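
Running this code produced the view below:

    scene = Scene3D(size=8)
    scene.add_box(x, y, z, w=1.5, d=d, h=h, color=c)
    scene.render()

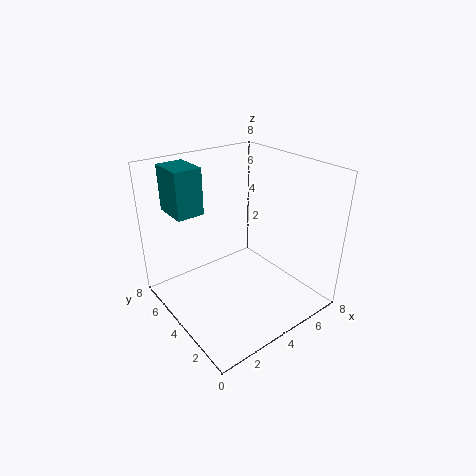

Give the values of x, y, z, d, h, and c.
x = 1; y = 5; z = 5.5; d = 2; h = 2.5; c = 'teal'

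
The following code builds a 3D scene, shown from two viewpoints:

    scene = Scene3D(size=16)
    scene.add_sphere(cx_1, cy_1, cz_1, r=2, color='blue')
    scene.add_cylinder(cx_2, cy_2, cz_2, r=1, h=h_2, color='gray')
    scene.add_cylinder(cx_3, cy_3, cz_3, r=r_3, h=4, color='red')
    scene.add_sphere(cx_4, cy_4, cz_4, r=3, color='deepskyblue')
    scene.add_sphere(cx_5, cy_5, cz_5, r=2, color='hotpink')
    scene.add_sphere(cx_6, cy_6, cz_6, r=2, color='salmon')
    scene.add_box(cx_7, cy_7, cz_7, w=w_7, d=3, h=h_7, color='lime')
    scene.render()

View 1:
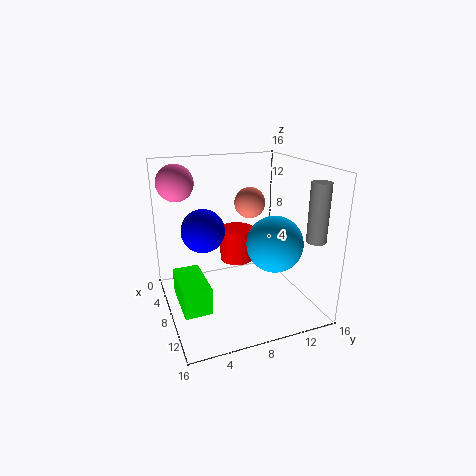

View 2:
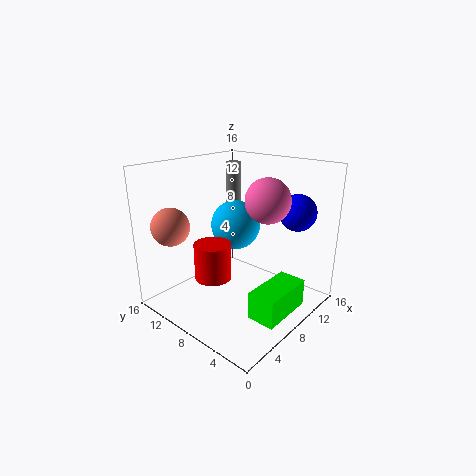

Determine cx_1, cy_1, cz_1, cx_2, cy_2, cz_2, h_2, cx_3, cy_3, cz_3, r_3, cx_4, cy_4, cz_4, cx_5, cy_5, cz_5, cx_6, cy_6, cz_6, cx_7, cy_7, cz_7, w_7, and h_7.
cx_1 = 12; cy_1 = 3; cz_1 = 11; cx_2 = 14; cy_2 = 14; cz_2 = 9; h_2 = 6; cx_3 = 5; cy_3 = 9; cz_3 = 4; r_3 = 2; cx_4 = 11; cy_4 = 11; cz_4 = 8; cx_5 = 5; cy_5 = 2; cz_5 = 14; cx_6 = 2; cy_6 = 12; cz_6 = 10; cx_7 = 5; cy_7 = 1; cz_7 = 1; w_7 = 6; h_7 = 3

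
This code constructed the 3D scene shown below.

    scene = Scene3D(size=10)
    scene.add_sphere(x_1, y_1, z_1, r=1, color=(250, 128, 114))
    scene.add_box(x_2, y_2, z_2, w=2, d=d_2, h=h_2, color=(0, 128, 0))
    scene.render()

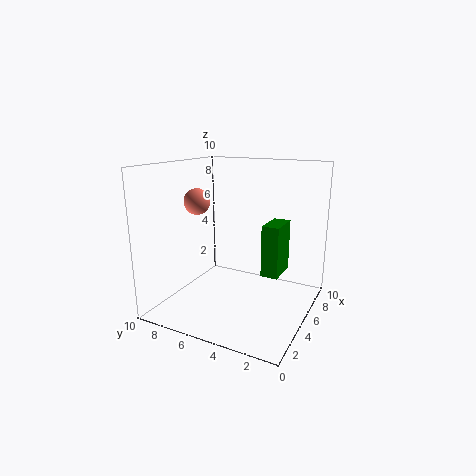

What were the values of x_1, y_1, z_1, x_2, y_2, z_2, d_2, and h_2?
x_1 = 6; y_1 = 9; z_1 = 7; x_2 = 2; y_2 = 1; z_2 = 4; d_2 = 1; h_2 = 3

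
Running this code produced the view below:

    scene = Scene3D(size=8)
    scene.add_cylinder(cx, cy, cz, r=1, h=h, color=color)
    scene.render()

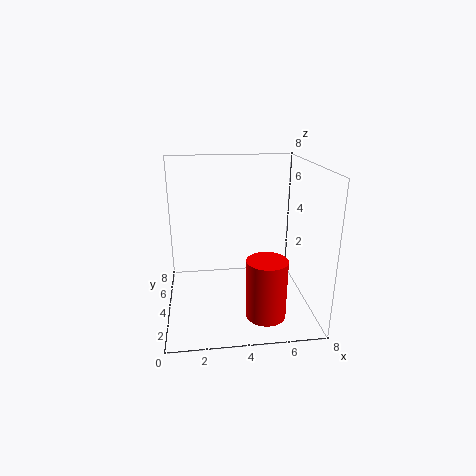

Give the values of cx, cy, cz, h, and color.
cx = 5, cy = 1, cz = 1, h = 3, color = 'red'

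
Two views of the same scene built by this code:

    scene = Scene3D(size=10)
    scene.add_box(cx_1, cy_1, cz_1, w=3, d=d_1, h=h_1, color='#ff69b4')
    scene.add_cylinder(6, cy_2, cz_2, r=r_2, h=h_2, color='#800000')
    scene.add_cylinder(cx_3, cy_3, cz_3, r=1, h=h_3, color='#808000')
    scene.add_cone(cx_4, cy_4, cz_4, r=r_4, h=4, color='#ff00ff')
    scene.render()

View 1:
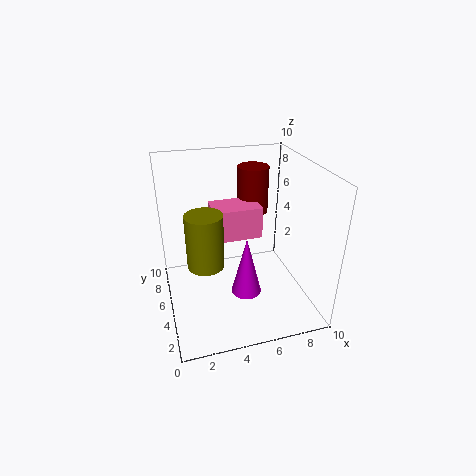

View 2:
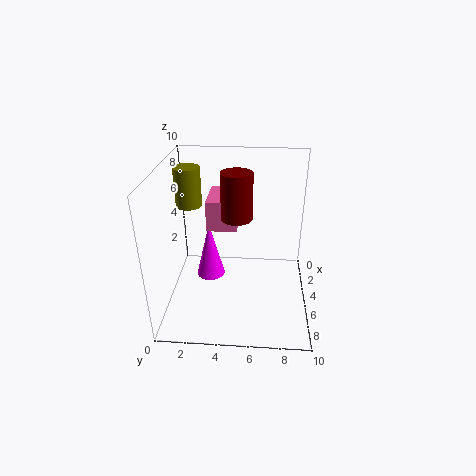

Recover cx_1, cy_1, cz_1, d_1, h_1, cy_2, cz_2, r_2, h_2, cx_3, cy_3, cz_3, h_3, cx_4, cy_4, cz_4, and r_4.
cx_1 = 3, cy_1 = 3, cz_1 = 6, d_1 = 2, h_1 = 2, cy_2 = 5, cz_2 = 7, r_2 = 1, h_2 = 3, cx_3 = 2, cy_3 = 1, cz_3 = 6, h_3 = 3, cx_4 = 5, cy_4 = 3, cz_4 = 2, r_4 = 1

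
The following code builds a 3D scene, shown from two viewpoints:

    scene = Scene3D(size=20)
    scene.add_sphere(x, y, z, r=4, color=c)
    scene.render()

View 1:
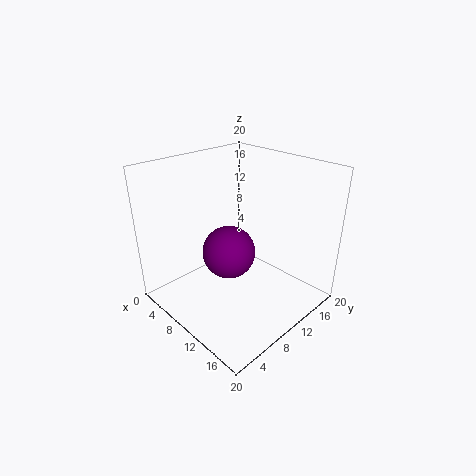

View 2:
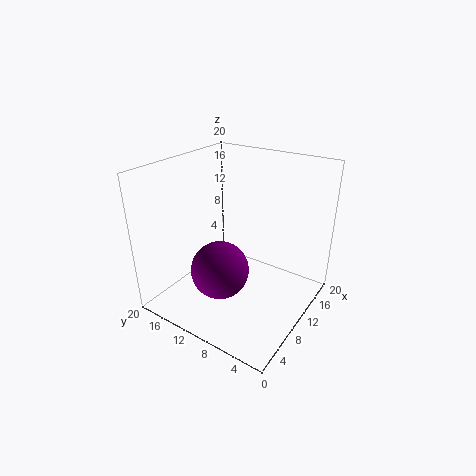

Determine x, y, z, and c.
x = 7, y = 11, z = 6, c = 'purple'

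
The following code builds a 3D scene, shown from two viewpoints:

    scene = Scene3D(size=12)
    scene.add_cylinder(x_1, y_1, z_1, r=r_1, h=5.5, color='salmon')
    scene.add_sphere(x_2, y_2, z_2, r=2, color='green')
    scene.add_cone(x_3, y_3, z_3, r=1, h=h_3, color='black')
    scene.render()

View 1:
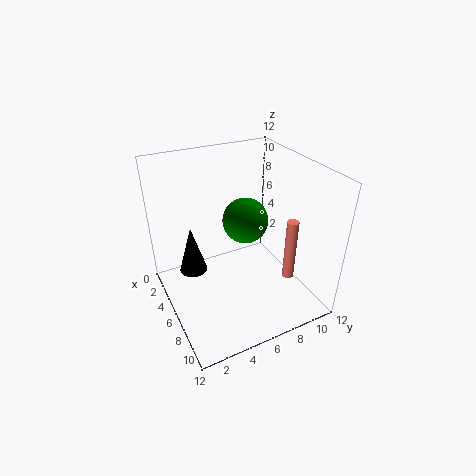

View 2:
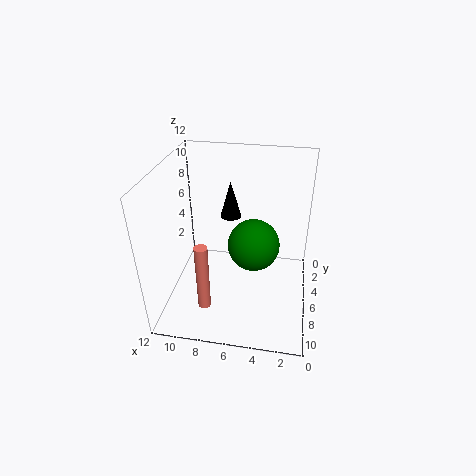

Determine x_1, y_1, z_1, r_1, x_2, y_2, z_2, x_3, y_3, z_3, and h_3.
x_1 = 8; y_1 = 10; z_1 = 2; r_1 = 0.5; x_2 = 4.5; y_2 = 7.5; z_2 = 6.5; x_3 = 7.5; y_3 = 1.5; z_3 = 5.5; h_3 = 3.5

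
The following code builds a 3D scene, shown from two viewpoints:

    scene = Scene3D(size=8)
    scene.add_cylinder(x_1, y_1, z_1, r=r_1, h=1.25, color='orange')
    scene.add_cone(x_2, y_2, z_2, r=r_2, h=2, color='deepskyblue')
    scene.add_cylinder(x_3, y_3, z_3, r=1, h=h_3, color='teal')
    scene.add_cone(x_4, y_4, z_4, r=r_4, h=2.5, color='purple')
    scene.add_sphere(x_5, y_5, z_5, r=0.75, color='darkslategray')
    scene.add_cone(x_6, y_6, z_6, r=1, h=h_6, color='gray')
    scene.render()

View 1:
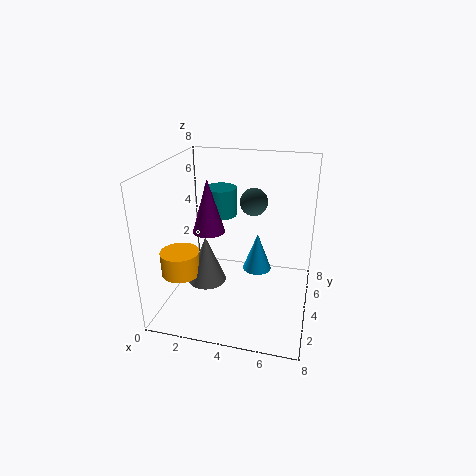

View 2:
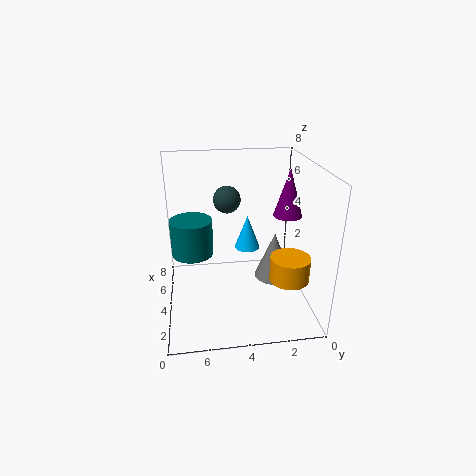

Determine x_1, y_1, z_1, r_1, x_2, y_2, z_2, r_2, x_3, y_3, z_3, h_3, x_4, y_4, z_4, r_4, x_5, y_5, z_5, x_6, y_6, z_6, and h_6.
x_1 = 1.5
y_1 = 1.75
z_1 = 2.75
r_1 = 1
x_2 = 5.25
y_2 = 3.25
z_2 = 2.75
r_2 = 0.75
x_3 = 2.25
y_3 = 6.5
z_3 = 4.25
h_3 = 1.75
x_4 = 3.25
y_4 = 1.5
z_4 = 5.5
r_4 = 0.75
x_5 = 4.75
y_5 = 4.5
z_5 = 6
x_6 = 2.75
y_6 = 2.25
z_6 = 2.25
h_6 = 2.5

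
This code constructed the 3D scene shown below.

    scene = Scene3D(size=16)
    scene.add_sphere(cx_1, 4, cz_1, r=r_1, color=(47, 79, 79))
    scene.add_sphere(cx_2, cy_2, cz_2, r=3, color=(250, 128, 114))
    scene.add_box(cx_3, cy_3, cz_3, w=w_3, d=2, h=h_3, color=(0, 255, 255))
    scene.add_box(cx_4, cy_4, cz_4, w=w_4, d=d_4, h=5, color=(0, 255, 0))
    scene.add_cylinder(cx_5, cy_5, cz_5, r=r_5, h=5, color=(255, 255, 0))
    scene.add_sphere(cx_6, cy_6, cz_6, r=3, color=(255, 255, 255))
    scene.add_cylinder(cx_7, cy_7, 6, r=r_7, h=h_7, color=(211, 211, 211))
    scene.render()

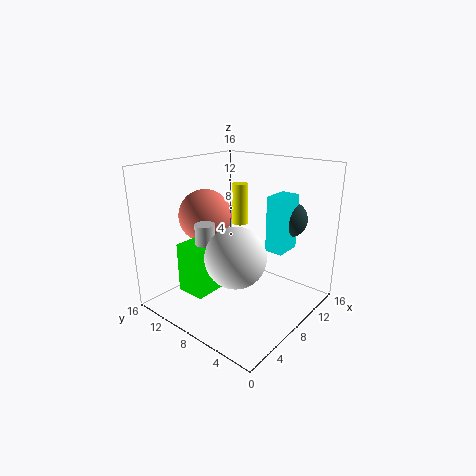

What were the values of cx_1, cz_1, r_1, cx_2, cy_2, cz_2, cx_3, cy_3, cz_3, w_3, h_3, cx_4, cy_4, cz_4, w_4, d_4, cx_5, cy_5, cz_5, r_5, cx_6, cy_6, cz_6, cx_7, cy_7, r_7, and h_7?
cx_1 = 12
cz_1 = 10
r_1 = 2
cx_2 = 7
cy_2 = 12
cz_2 = 10
cx_3 = 9
cy_3 = 3
cz_3 = 7
w_3 = 3
h_3 = 6
cx_4 = 1
cy_4 = 7
cz_4 = 4
w_4 = 4
d_4 = 3
cx_5 = 12
cy_5 = 11
cz_5 = 8
r_5 = 1
cx_6 = 4
cy_6 = 5
cz_6 = 8
cx_7 = 3
cy_7 = 8
r_7 = 1
h_7 = 5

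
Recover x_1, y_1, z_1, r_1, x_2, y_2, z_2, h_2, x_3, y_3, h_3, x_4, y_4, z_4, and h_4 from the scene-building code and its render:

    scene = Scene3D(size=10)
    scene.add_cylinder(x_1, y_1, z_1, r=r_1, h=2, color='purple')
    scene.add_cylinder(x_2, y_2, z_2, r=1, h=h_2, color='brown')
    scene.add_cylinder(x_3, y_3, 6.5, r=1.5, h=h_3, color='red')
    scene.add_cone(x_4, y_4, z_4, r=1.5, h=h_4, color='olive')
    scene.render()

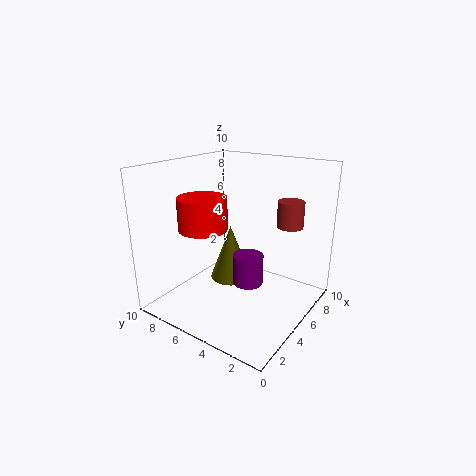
x_1 = 4; y_1 = 3.5; z_1 = 2.5; r_1 = 1; x_2 = 9; y_2 = 3; z_2 = 5; h_2 = 2; x_3 = 2; y_3 = 5.5; h_3 = 2; x_4 = 5.5; y_4 = 6; z_4 = 1.5; h_4 = 4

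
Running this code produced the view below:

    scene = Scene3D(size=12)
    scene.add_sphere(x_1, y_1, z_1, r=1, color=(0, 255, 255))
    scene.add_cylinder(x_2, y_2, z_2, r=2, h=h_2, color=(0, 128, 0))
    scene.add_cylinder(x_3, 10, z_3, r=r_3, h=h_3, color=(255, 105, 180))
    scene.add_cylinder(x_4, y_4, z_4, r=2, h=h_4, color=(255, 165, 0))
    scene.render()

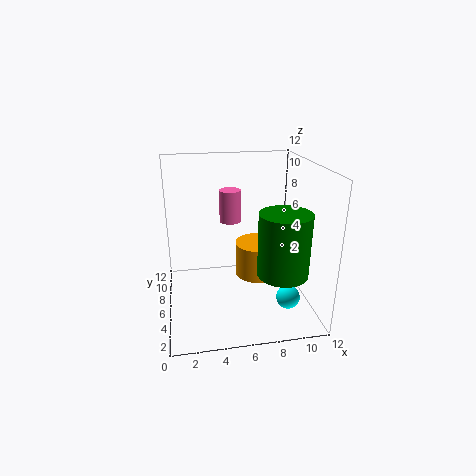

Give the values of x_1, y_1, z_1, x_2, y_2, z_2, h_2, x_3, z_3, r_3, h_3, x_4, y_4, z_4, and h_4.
x_1 = 10; y_1 = 4; z_1 = 1; x_2 = 9; y_2 = 3; z_2 = 4; h_2 = 5; x_3 = 6; z_3 = 6; r_3 = 1; h_3 = 3; x_4 = 8; y_4 = 7; z_4 = 2; h_4 = 3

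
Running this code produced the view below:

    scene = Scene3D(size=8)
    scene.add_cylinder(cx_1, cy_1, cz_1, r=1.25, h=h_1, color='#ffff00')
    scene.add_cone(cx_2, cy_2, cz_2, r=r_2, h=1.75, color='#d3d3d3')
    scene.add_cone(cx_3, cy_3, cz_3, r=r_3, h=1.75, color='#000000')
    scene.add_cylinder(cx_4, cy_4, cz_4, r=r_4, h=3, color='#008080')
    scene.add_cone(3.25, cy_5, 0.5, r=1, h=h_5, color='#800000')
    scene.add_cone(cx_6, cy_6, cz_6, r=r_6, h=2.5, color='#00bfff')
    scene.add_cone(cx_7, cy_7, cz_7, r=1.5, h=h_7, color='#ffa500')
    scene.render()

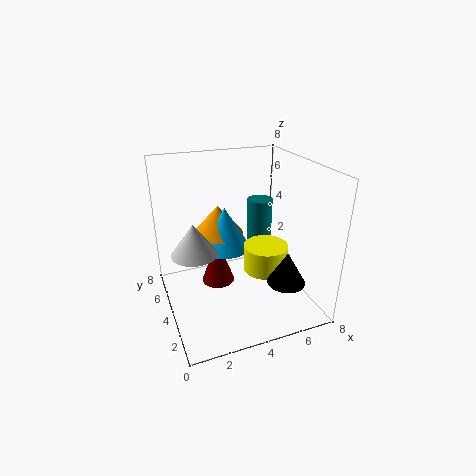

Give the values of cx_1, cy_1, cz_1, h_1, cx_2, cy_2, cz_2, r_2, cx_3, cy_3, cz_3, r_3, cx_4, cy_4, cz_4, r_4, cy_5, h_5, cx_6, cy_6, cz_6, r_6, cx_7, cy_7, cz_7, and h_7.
cx_1 = 5.5, cy_1 = 3.5, cz_1 = 2, h_1 = 1.5, cx_2 = 1.5, cy_2 = 4, cz_2 = 3.5, r_2 = 1.25, cx_3 = 5.75, cy_3 = 1.5, cz_3 = 2.25, r_3 = 1, cx_4 = 6, cy_4 = 5.5, cz_4 = 2.5, r_4 = 0.75, cy_5 = 5.5, h_5 = 2.75, cx_6 = 3.75, cy_6 = 5.5, cz_6 = 2.75, r_6 = 1.5, cx_7 = 3.5, cy_7 = 6, cz_7 = 3.5, h_7 = 1.75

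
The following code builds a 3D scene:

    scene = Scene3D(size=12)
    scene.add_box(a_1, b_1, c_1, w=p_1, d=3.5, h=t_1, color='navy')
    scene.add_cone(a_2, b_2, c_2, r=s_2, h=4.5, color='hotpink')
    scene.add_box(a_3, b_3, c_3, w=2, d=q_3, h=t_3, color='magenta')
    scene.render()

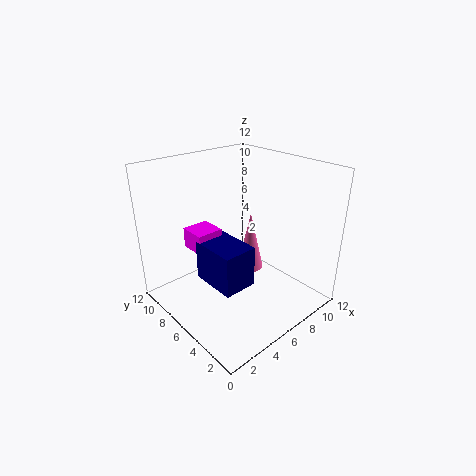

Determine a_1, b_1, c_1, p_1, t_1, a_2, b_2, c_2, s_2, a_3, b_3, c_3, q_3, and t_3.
a_1 = 1.5
b_1 = 2
c_1 = 4.5
p_1 = 2.5
t_1 = 3
a_2 = 5.5
b_2 = 4
c_2 = 4.5
s_2 = 1
a_3 = 1.5
b_3 = 5
c_3 = 6.5
q_3 = 2
t_3 = 1.5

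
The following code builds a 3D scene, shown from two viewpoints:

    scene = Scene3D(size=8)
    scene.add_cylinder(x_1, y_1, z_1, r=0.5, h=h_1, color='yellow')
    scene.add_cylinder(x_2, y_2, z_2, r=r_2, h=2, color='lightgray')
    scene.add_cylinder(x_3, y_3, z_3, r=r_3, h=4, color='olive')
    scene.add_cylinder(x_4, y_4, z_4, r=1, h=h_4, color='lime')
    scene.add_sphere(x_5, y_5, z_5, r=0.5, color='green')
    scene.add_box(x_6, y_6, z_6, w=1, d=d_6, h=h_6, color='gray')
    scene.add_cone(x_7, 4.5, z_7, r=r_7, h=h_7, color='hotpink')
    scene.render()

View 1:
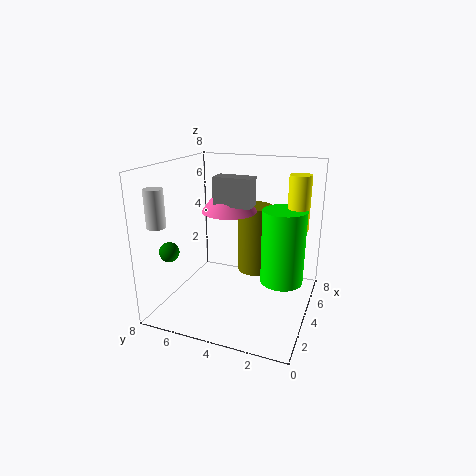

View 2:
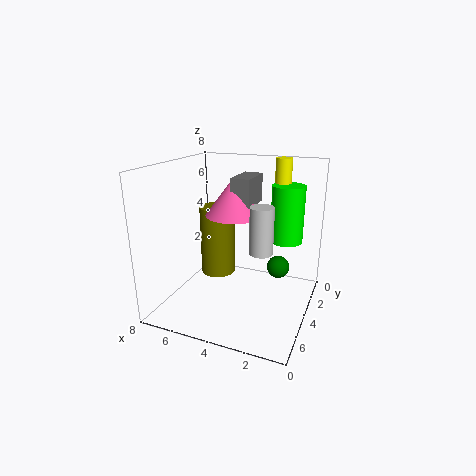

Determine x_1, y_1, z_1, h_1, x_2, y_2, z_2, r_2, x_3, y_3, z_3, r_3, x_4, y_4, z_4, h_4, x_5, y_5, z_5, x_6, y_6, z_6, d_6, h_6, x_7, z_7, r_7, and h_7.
x_1 = 2.5, y_1 = 0.5, z_1 = 5.5, h_1 = 2.5, x_2 = 1.5, y_2 = 7.5, z_2 = 5, r_2 = 0.5, x_3 = 5.5, y_3 = 3.5, z_3 = 1.5, r_3 = 1, x_4 = 2, y_4 = 1, z_4 = 3, h_4 = 3.5, x_5 = 1, y_5 = 6.5, z_5 = 4, x_6 = 3, y_6 = 3, z_6 = 6, d_6 = 2, h_6 = 1.5, x_7 = 4, z_7 = 5.5, r_7 = 1.5, h_7 = 2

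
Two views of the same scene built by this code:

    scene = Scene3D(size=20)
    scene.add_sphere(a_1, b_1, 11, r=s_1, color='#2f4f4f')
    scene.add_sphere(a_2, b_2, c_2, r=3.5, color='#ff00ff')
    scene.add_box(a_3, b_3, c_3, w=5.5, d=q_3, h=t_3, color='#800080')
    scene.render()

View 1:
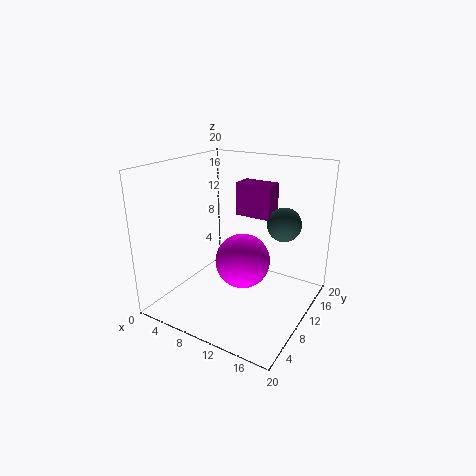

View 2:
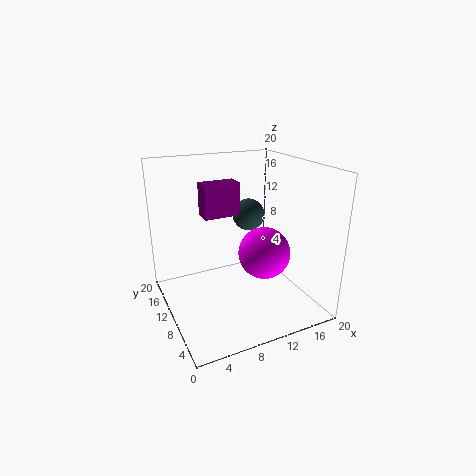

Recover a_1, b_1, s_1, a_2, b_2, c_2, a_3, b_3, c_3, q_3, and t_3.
a_1 = 14.5, b_1 = 15.5, s_1 = 2.5, a_2 = 12.5, b_2 = 7, c_2 = 8.5, a_3 = 7, b_3 = 14.5, c_3 = 11.5, q_3 = 3, t_3 = 5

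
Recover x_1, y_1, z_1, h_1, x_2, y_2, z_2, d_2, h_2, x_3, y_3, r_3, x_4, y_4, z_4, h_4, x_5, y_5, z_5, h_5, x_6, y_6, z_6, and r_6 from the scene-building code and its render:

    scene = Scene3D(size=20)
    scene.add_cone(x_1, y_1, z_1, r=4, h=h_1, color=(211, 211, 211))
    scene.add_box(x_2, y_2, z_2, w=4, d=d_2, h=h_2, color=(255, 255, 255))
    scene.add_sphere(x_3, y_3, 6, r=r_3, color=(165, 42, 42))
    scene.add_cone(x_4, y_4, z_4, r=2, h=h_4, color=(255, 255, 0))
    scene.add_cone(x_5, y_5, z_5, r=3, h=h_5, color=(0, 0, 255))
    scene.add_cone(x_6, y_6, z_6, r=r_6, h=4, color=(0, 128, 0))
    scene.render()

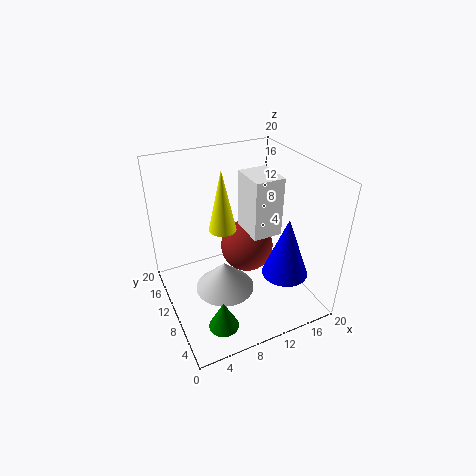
x_1 = 7; y_1 = 8; z_1 = 4; h_1 = 4; x_2 = 11; y_2 = 7; z_2 = 11; d_2 = 5; h_2 = 8; x_3 = 13; y_3 = 13; r_3 = 4; x_4 = 9; y_4 = 13; z_4 = 10; h_4 = 9; x_5 = 14; y_5 = 4; z_5 = 7; h_5 = 8; x_6 = 5; y_6 = 4; z_6 = 1; r_6 = 2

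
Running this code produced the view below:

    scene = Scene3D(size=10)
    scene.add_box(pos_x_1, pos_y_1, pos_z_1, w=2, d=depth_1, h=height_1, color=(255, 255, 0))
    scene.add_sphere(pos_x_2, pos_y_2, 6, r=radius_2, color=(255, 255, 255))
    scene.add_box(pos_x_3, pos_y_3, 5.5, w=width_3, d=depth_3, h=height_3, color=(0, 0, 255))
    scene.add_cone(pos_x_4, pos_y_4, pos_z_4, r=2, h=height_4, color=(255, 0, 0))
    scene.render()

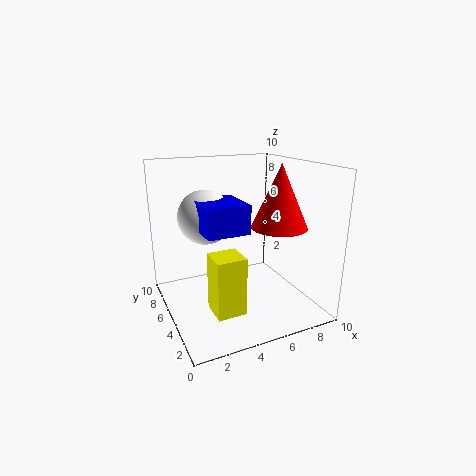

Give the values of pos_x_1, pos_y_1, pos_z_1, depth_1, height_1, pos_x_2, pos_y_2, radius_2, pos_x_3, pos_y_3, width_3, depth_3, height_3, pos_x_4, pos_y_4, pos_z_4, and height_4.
pos_x_1 = 2.5, pos_y_1 = 2.5, pos_z_1 = 0.5, depth_1 = 2, height_1 = 4, pos_x_2 = 3.5, pos_y_2 = 7.5, radius_2 = 2, pos_x_3 = 2.5, pos_y_3 = 4, width_3 = 3, depth_3 = 3.5, height_3 = 2, pos_x_4 = 8, pos_y_4 = 4.5, pos_z_4 = 5.5, height_4 = 4.5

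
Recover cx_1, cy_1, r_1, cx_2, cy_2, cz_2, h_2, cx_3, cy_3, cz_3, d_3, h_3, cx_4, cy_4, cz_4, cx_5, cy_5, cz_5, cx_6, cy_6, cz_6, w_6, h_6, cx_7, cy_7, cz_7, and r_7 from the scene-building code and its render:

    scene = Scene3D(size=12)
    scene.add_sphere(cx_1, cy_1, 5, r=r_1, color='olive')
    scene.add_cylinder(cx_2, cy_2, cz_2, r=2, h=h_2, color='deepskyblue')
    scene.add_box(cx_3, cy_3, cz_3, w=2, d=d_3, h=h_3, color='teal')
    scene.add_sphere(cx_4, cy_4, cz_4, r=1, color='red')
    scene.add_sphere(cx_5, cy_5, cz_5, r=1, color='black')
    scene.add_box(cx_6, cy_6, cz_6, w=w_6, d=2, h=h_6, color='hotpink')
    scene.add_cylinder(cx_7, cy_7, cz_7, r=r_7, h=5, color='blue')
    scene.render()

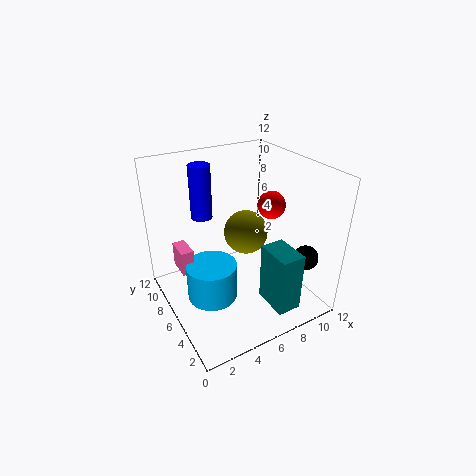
cx_1 = 8, cy_1 = 8, r_1 = 2, cx_2 = 3, cy_2 = 5, cz_2 = 2, h_2 = 3, cx_3 = 7, cy_3 = 1, cz_3 = 1, d_3 = 3, h_3 = 5, cx_4 = 7, cy_4 = 3, cz_4 = 10, cx_5 = 10, cy_5 = 2, cz_5 = 5, cx_6 = 1, cy_6 = 6, cz_6 = 4, w_6 = 1, h_6 = 2, cx_7 = 5, cy_7 = 11, cz_7 = 6, r_7 = 1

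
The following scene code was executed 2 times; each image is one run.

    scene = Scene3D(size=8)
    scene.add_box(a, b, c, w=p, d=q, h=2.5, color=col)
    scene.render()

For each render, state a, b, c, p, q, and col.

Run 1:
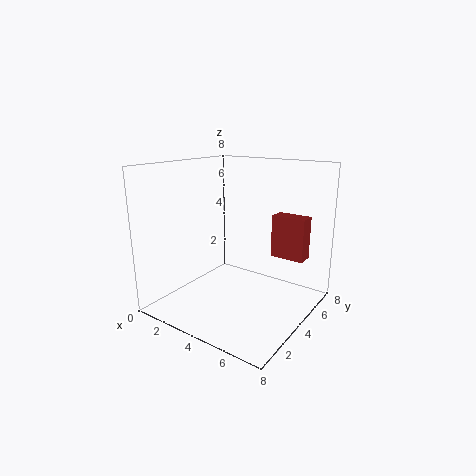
a = 5; b = 6; c = 2.5; p = 2; q = 1; col = 'brown'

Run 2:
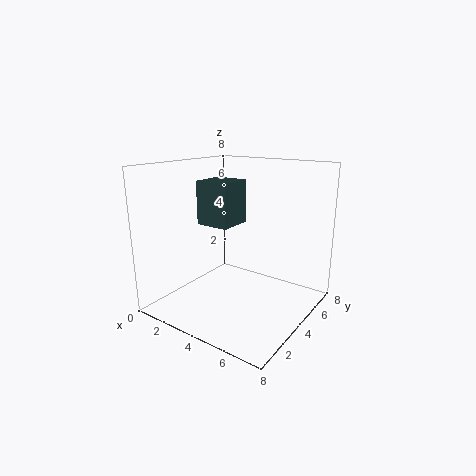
a = 1.5; b = 3.5; c = 4.5; p = 2; q = 2; col = 'darkslategray'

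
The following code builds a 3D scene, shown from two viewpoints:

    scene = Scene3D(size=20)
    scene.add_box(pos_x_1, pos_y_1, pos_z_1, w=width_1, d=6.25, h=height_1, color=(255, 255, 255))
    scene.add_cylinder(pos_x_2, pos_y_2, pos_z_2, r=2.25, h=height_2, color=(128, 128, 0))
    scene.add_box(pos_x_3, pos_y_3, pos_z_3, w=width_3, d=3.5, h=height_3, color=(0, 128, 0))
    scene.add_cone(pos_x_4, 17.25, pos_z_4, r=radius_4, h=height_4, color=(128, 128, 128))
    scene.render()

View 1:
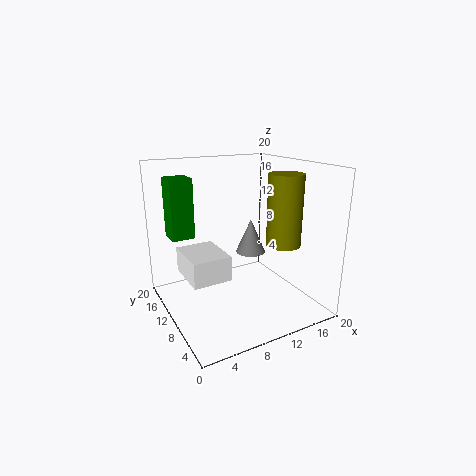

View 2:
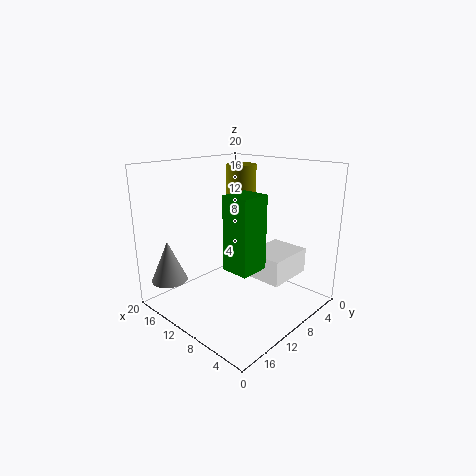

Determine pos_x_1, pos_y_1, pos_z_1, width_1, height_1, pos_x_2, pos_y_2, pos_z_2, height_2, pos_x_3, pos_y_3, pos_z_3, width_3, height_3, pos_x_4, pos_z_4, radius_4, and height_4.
pos_x_1 = 1.75, pos_y_1 = 5.75, pos_z_1 = 6.25, width_1 = 5, height_1 = 3.25, pos_x_2 = 14, pos_y_2 = 5, pos_z_2 = 10, height_2 = 9.25, pos_x_3 = 2, pos_y_3 = 14, pos_z_3 = 9.5, width_3 = 3.25, height_3 = 8.5, pos_x_4 = 16.5, pos_z_4 = 4, radius_4 = 2.5, height_4 = 5.75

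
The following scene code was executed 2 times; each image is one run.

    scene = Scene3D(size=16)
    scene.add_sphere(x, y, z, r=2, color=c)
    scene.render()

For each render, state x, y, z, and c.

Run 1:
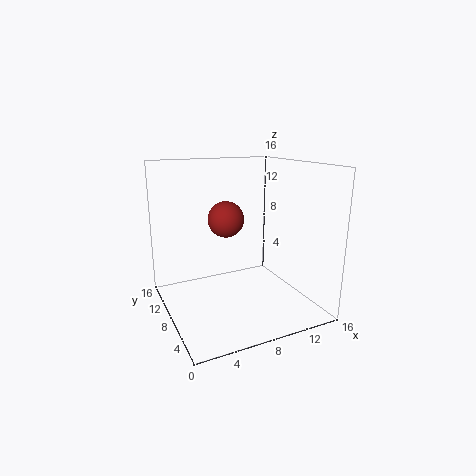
x = 7, y = 9, z = 10, c = 'brown'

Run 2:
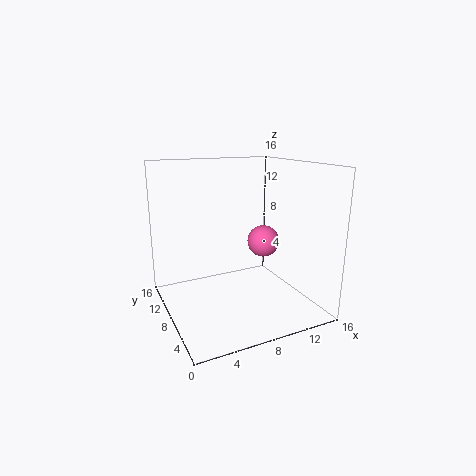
x = 13, y = 11, z = 6, c = 'hotpink'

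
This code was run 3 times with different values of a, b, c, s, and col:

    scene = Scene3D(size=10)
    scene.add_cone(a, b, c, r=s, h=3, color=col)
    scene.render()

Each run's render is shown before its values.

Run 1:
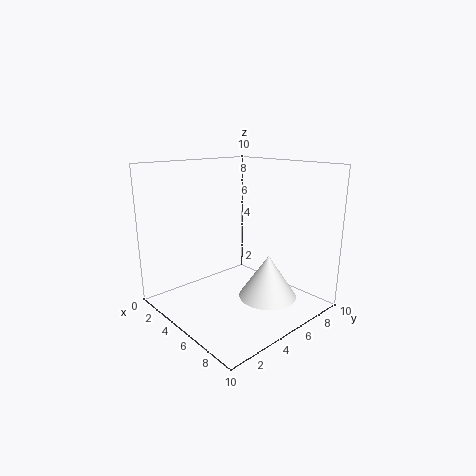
a = 7; b = 6; c = 1; s = 2; col = 'white'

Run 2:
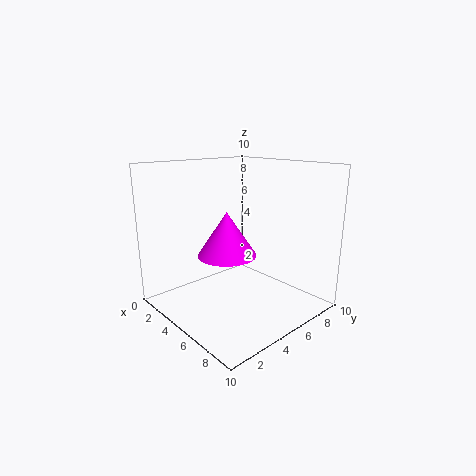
a = 5; b = 4; c = 4; s = 2; col = 'magenta'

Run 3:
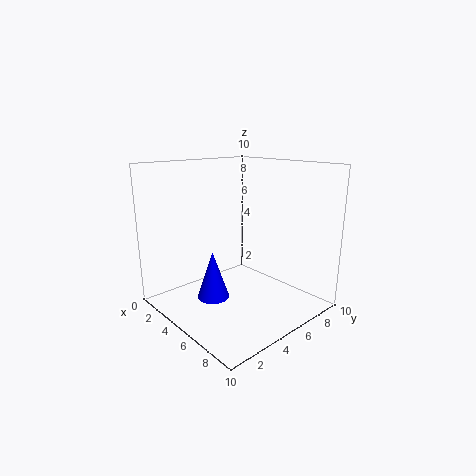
a = 6; b = 2; c = 2; s = 1; col = 'blue'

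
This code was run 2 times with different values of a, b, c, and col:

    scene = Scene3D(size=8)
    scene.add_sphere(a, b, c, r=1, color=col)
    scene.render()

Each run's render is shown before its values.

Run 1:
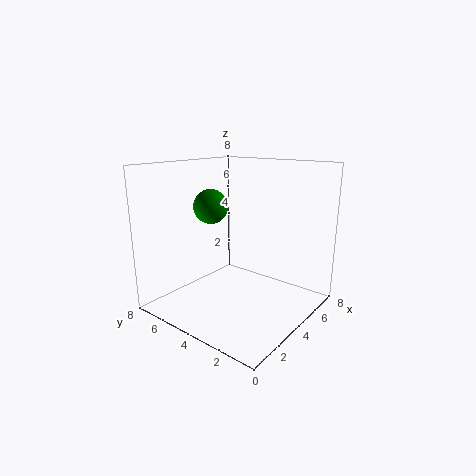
a = 4; b = 6; c = 5.5; col = 'green'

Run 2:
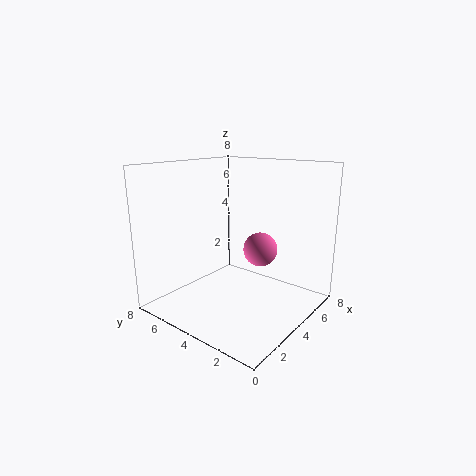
a = 5.5; b = 3.5; c = 3; col = 'hotpink'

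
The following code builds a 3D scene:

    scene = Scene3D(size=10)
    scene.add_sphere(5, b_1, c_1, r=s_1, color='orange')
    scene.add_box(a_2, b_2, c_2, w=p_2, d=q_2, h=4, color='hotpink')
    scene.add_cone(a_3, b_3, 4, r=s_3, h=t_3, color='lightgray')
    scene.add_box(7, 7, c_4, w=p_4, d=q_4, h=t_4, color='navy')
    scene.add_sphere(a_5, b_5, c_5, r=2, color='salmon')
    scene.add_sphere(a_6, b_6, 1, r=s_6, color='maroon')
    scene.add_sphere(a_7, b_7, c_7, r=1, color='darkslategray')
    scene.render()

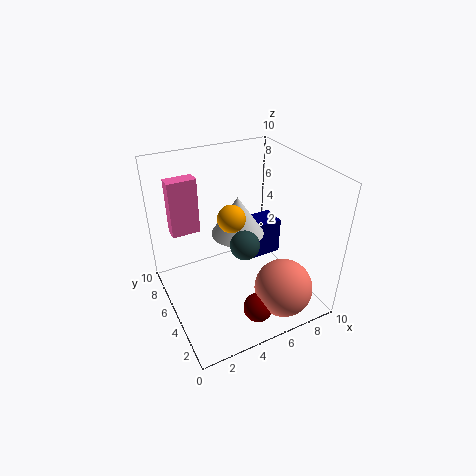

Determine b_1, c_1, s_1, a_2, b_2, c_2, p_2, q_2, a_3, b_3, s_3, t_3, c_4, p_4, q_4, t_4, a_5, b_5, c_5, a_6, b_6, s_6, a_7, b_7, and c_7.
b_1 = 6
c_1 = 6
s_1 = 1
a_2 = 1
b_2 = 7
c_2 = 5
p_2 = 2
q_2 = 1
a_3 = 6
b_3 = 7
s_3 = 2
t_3 = 3
c_4 = 1
p_4 = 3
q_4 = 2
t_4 = 3
a_5 = 7
b_5 = 2
c_5 = 2
a_6 = 5
b_6 = 2
s_6 = 1
a_7 = 5
b_7 = 4
c_7 = 5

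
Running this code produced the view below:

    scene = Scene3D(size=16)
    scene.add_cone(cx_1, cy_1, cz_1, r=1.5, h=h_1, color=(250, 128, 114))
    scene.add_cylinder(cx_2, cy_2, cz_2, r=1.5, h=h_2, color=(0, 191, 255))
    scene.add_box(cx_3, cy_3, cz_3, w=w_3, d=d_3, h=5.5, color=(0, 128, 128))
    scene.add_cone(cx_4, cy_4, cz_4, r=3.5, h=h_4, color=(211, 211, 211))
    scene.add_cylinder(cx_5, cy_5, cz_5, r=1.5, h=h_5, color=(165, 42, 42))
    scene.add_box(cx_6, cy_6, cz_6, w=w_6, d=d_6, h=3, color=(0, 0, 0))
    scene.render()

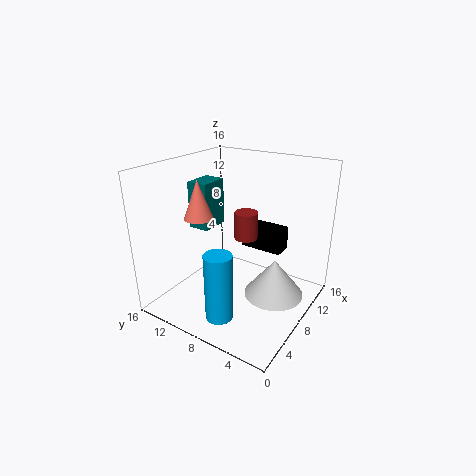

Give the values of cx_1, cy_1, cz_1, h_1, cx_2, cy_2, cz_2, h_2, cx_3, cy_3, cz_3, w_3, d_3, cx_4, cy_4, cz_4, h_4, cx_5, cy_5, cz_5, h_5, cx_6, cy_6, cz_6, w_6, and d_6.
cx_1 = 4.5
cy_1 = 10.5
cz_1 = 11
h_1 = 4
cx_2 = 3.5
cy_2 = 7.5
cz_2 = 0.5
h_2 = 7.5
cx_3 = 7.5
cy_3 = 12
cz_3 = 8
w_3 = 3.5
d_3 = 2.5
cx_4 = 10.5
cy_4 = 4.5
cz_4 = 0.5
h_4 = 4.5
cx_5 = 13
cy_5 = 10
cz_5 = 5.5
h_5 = 3.5
cx_6 = 13.5
cy_6 = 5.5
cz_6 = 4
w_6 = 2.5
d_6 = 5.5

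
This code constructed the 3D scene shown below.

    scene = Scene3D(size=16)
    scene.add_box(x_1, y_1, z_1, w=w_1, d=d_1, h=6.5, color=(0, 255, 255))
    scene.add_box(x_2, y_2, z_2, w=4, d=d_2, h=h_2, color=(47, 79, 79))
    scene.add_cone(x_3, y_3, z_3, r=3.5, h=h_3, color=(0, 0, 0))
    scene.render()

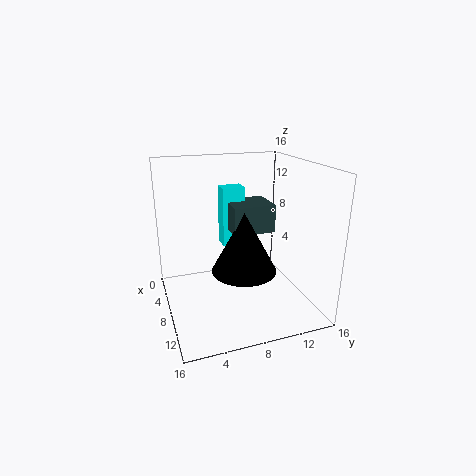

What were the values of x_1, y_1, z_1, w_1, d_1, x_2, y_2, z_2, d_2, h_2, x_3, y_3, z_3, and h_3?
x_1 = 5.5; y_1 = 6.5; z_1 = 7; w_1 = 2; d_1 = 2.5; x_2 = 6; y_2 = 7; z_2 = 9; d_2 = 4.5; h_2 = 3; x_3 = 10; y_3 = 8; z_3 = 5; h_3 = 6.5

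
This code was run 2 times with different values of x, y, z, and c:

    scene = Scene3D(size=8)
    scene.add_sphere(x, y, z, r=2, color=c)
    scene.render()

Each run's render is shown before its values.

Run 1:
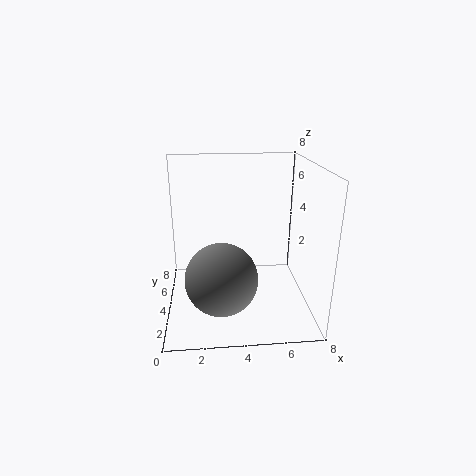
x = 3
y = 3
z = 2
c = 'gray'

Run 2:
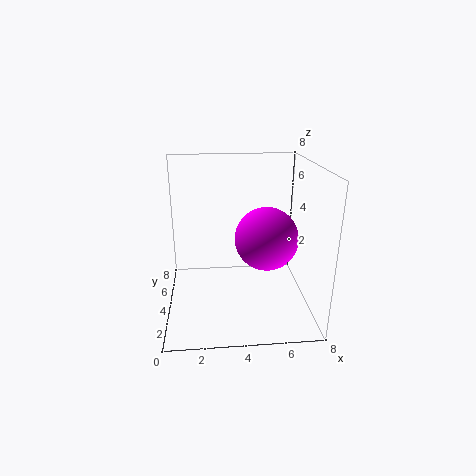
x = 6
y = 6
z = 3
c = 'magenta'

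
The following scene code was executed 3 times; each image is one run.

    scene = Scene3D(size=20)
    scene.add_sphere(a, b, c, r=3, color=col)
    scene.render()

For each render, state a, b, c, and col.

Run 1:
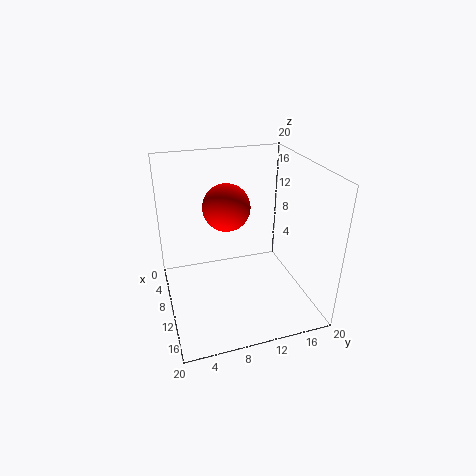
a = 11.5, b = 8, c = 15.5, col = 'red'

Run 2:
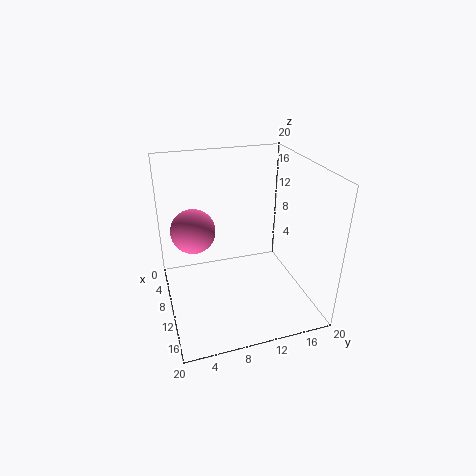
a = 9, b = 4, c = 11.5, col = 'hotpink'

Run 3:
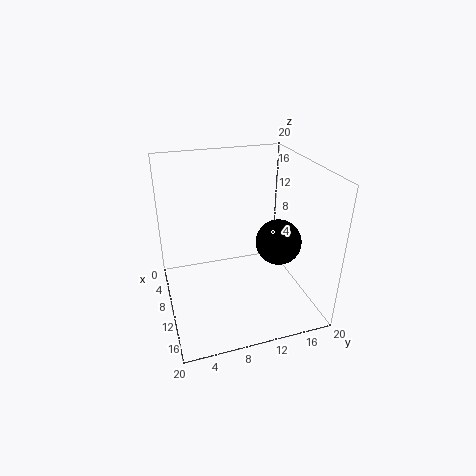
a = 13.5, b = 14.5, c = 10.5, col = 'black'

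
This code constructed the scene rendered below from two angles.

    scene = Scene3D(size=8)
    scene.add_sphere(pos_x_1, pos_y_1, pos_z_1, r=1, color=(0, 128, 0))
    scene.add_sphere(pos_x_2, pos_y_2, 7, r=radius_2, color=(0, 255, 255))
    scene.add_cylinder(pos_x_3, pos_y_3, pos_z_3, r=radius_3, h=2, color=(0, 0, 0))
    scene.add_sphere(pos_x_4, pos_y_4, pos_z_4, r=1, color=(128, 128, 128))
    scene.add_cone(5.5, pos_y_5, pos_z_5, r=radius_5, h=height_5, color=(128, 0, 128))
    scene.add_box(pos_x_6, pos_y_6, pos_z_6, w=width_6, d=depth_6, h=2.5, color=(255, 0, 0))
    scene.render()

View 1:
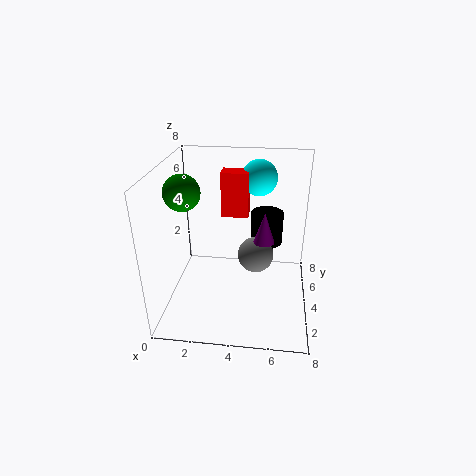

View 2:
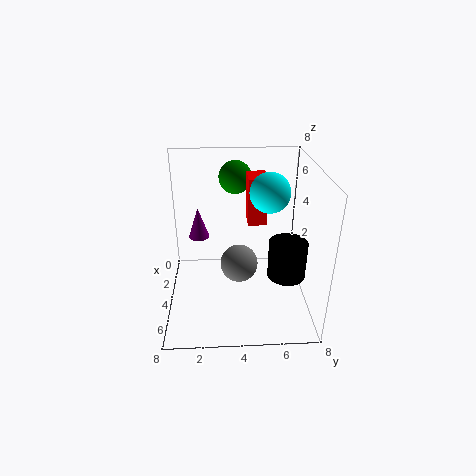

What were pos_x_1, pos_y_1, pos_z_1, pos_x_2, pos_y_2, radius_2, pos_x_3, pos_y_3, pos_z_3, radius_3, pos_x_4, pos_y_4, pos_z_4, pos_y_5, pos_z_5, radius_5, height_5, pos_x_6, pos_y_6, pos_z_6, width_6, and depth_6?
pos_x_1 = 1
pos_y_1 = 4
pos_z_1 = 6.5
pos_x_2 = 5
pos_y_2 = 5.5
radius_2 = 1
pos_x_3 = 5.5
pos_y_3 = 6.5
pos_z_3 = 2.5
radius_3 = 1
pos_x_4 = 5
pos_y_4 = 4
pos_z_4 = 3
pos_y_5 = 2
pos_z_5 = 5
radius_5 = 0.5
height_5 = 1.5
pos_x_6 = 3
pos_y_6 = 4.5
pos_z_6 = 5
width_6 = 1.5
depth_6 = 1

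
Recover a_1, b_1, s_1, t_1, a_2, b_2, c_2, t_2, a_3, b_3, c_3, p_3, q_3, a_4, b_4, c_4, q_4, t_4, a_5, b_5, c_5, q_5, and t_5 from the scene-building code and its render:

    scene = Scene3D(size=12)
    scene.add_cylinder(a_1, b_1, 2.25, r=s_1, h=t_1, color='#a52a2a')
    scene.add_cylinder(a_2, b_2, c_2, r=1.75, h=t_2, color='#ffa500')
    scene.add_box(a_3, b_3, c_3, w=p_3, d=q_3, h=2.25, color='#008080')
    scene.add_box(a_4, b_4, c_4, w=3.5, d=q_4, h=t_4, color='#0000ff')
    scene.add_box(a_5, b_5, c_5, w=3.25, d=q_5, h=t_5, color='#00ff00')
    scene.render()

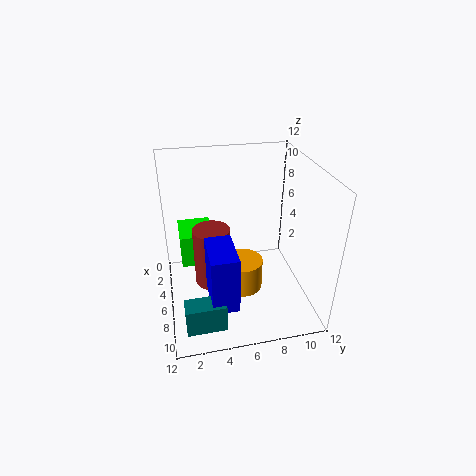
a_1 = 6.25, b_1 = 3.75, s_1 = 1.5, t_1 = 5, a_2 = 5.75, b_2 = 6.5, c_2 = 0.75, t_2 = 2.75, a_3 = 10, b_3 = 1, c_3 = 1.5, p_3 = 1.5, q_3 = 3, a_4 = 7.75, b_4 = 3, c_4 = 3, q_4 = 2, t_4 = 4.5, a_5 = 2.75, b_5 = 1.25, c_5 = 3.75, q_5 = 2.75, t_5 = 2.75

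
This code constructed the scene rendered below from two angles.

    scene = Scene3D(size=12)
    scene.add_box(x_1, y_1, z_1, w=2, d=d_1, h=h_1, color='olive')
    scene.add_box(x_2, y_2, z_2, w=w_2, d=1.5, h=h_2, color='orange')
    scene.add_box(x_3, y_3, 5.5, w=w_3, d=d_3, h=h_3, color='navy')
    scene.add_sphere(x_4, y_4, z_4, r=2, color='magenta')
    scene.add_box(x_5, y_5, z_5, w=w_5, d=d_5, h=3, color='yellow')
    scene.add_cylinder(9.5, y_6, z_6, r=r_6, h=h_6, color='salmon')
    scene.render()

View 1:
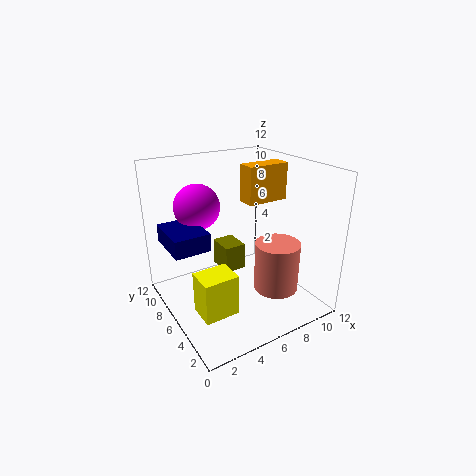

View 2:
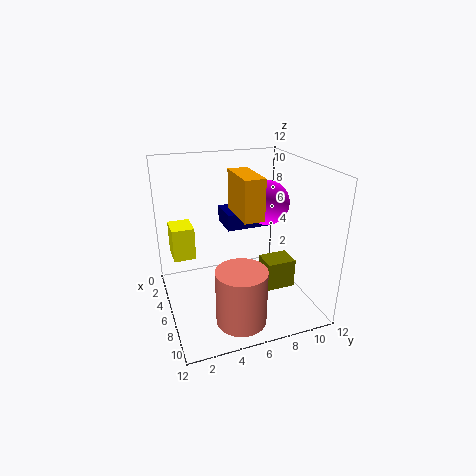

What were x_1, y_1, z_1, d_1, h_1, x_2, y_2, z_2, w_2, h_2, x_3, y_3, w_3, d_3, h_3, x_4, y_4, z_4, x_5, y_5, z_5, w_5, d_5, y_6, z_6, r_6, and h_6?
x_1 = 6; y_1 = 8; z_1 = 1.5; d_1 = 2.5; h_1 = 2.5; x_2 = 6.5; y_2 = 5; z_2 = 9; w_2 = 3.5; h_2 = 3; x_3 = 0.5; y_3 = 6; w_3 = 3; d_3 = 4; h_3 = 1.5; x_4 = 4; y_4 = 9.5; z_4 = 8; x_5 = 0.5; y_5 = 1; z_5 = 3; w_5 = 2.5; d_5 = 2; y_6 = 5; z_6 = 0.5; r_6 = 2; h_6 = 4.5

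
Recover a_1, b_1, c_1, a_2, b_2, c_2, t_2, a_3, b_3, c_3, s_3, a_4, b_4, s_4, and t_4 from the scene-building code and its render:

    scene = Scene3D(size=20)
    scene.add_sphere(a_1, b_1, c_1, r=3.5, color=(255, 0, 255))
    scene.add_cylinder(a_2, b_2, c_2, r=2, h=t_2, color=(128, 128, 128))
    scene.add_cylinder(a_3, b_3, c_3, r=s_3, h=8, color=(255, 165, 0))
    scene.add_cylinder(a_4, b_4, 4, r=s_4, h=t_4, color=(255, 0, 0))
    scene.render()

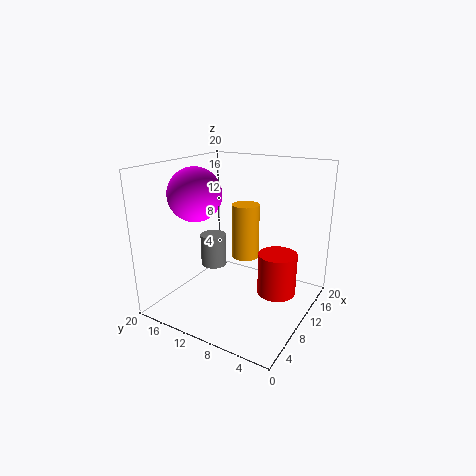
a_1 = 6; b_1 = 14; c_1 = 16.5; a_2 = 12.5; b_2 = 16; c_2 = 3.5; t_2 = 5; a_3 = 13; b_3 = 10.5; c_3 = 6; s_3 = 2; a_4 = 9; b_4 = 3.5; s_4 = 2.5; t_4 = 5.5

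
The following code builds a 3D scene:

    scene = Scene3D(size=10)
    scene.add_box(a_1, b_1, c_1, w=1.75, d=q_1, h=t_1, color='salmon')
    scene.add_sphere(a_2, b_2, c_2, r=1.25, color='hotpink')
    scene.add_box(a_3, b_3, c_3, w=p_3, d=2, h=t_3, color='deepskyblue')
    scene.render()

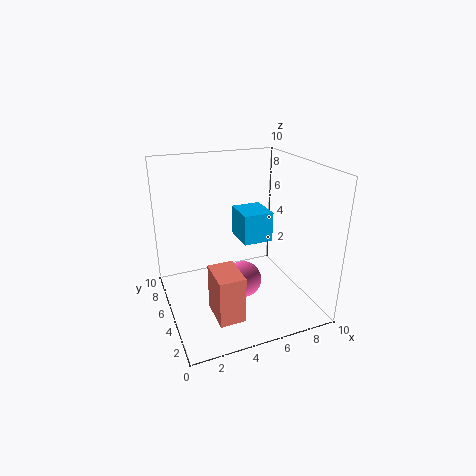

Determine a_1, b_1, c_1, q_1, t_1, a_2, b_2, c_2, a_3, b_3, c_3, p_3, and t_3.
a_1 = 2.5
b_1 = 1.75
c_1 = 0.5
q_1 = 2.5
t_1 = 3.25
a_2 = 5
b_2 = 4
c_2 = 2.25
a_3 = 4
b_3 = 1.5
c_3 = 6.25
p_3 = 1.75
t_3 = 1.75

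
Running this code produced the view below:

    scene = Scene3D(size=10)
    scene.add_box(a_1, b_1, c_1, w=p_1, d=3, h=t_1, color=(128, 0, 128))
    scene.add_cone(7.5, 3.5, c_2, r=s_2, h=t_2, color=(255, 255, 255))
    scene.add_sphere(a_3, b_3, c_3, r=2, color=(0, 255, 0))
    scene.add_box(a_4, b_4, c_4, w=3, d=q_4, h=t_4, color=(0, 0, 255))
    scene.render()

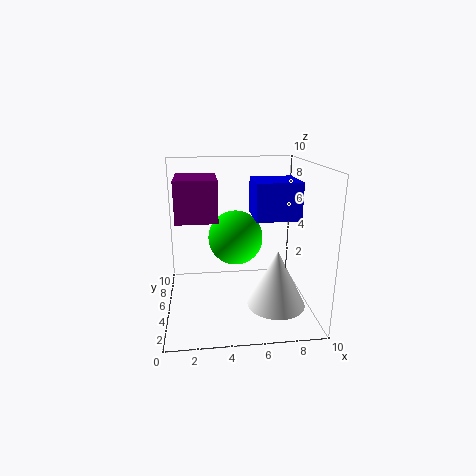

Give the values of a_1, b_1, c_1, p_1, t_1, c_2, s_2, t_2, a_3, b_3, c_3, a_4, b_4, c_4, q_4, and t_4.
a_1 = 1, b_1 = 2, c_1 = 7, p_1 = 2.5, t_1 = 2.5, c_2 = 0.5, s_2 = 2, t_2 = 4, a_3 = 5, b_3 = 6.5, c_3 = 4.5, a_4 = 6, b_4 = 3.5, c_4 = 6.5, q_4 = 3, t_4 = 2.5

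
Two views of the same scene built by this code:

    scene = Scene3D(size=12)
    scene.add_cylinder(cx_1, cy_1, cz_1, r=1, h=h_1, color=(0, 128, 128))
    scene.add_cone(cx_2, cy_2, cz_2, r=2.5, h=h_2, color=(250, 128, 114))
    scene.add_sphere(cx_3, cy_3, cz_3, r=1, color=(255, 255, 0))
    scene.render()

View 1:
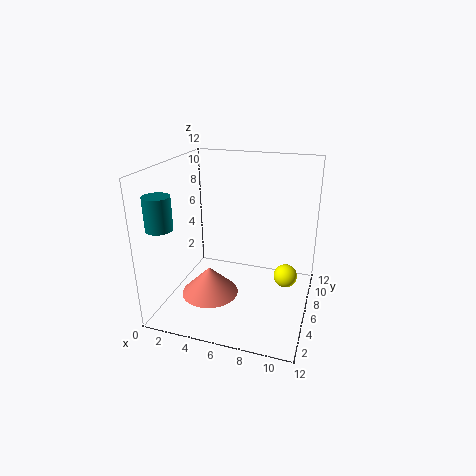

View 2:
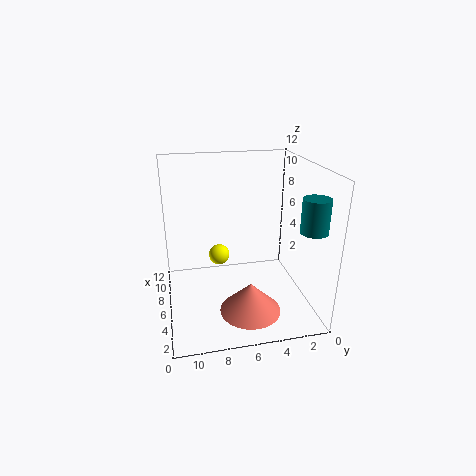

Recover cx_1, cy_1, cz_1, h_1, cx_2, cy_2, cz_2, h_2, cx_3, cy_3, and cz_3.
cx_1 = 1.5; cy_1 = 1.5; cz_1 = 8; h_1 = 2.5; cx_2 = 3.5; cy_2 = 5.5; cz_2 = 0.5; h_2 = 2.5; cx_3 = 10; cy_3 = 7; cz_3 = 2.5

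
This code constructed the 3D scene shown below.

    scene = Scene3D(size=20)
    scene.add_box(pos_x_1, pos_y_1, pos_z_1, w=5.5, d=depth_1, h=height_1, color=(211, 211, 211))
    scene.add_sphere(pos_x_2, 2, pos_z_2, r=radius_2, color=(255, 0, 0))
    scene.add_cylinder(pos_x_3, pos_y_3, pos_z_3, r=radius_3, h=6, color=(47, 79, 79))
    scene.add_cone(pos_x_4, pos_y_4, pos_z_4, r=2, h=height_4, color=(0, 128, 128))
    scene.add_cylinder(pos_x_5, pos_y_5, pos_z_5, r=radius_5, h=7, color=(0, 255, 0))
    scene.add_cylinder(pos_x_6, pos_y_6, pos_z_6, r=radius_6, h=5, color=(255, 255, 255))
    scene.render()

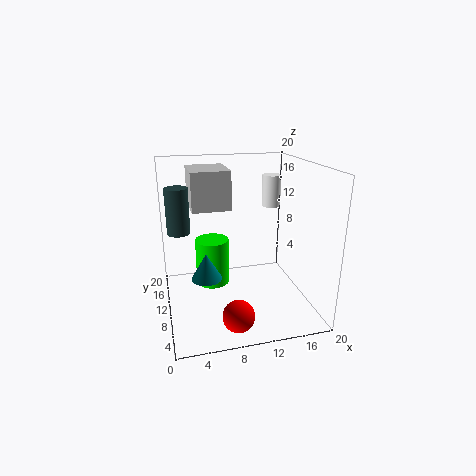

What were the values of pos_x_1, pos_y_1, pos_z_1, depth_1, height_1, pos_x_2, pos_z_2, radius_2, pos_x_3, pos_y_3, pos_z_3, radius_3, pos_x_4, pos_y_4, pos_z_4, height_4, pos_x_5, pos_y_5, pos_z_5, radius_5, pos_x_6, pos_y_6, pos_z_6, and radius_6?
pos_x_1 = 4, pos_y_1 = 11.5, pos_z_1 = 13.5, depth_1 = 6.5, height_1 = 5.5, pos_x_2 = 8, pos_z_2 = 3, radius_2 = 2, pos_x_3 = 2, pos_y_3 = 10, pos_z_3 = 11.5, radius_3 = 1.5, pos_x_4 = 5, pos_y_4 = 7, pos_z_4 = 6, height_4 = 3.5, pos_x_5 = 7, pos_y_5 = 14, pos_z_5 = 1.5, radius_5 = 2.5, pos_x_6 = 17.5, pos_y_6 = 17.5, pos_z_6 = 12, radius_6 = 1.5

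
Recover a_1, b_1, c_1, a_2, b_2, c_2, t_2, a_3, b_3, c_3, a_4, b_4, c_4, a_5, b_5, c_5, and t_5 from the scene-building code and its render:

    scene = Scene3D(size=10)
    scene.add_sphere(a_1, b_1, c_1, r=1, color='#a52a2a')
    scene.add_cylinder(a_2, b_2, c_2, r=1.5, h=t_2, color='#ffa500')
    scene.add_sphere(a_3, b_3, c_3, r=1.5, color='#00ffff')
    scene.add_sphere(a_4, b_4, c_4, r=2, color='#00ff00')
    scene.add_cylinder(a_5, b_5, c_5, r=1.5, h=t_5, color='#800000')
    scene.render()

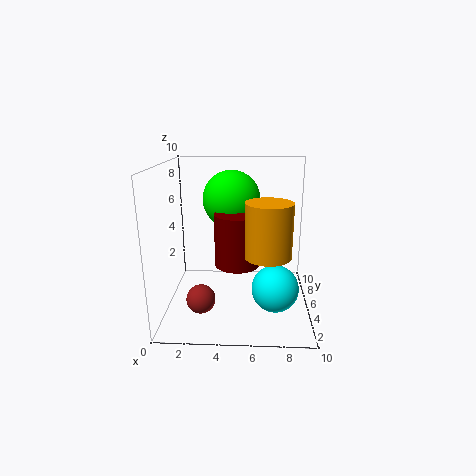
a_1 = 2.5, b_1 = 3.5, c_1 = 1, a_2 = 7, b_2 = 3, c_2 = 4.5, t_2 = 3.5, a_3 = 7.5, b_3 = 2.5, c_3 = 2.5, a_4 = 4.5, b_4 = 6, c_4 = 7.5, a_5 = 5, b_5 = 4, c_5 = 3.5, t_5 = 3.5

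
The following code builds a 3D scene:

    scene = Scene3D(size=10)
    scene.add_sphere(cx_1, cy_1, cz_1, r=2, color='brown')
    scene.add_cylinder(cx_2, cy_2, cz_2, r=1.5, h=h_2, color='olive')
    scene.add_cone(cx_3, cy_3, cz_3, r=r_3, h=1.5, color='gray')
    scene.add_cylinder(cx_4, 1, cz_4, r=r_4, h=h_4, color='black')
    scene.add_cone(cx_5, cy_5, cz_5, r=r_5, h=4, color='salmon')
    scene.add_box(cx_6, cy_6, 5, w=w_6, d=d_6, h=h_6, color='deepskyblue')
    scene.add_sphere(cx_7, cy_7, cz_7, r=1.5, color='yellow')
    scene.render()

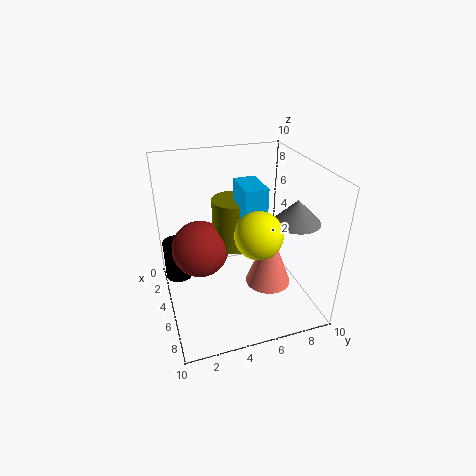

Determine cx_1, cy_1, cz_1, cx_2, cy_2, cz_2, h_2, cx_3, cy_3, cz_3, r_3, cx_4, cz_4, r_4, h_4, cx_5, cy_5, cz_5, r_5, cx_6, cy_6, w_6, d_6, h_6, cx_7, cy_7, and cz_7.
cx_1 = 4, cy_1 = 2.5, cz_1 = 4, cx_2 = 4, cy_2 = 5, cz_2 = 4, h_2 = 3.5, cx_3 = 7.5, cy_3 = 8, cz_3 = 7, r_3 = 1.5, cx_4 = 2.5, cz_4 = 1, r_4 = 1, h_4 = 3, cx_5 = 7, cy_5 = 6.5, cz_5 = 2.5, r_5 = 1.5, cx_6 = 4, cy_6 = 5, w_6 = 2.5, d_6 = 1.5, h_6 = 4, cx_7 = 7.5, cy_7 = 5.5, cz_7 = 6.5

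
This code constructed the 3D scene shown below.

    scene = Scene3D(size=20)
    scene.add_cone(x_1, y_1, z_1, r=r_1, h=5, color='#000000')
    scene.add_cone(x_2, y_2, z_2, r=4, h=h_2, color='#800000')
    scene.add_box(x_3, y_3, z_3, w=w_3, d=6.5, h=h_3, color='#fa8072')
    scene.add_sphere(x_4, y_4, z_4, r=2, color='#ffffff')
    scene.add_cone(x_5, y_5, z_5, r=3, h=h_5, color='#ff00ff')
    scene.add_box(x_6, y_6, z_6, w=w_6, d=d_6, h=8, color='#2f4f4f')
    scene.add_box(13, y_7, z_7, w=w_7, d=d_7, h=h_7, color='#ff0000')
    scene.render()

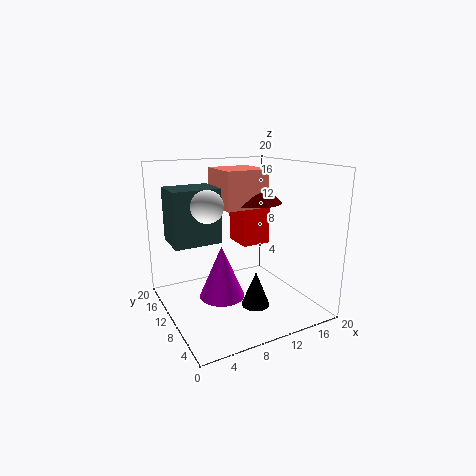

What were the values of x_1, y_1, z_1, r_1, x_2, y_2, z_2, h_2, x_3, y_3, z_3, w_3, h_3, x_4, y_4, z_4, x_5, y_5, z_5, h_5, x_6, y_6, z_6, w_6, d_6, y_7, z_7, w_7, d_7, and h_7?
x_1 = 11.5, y_1 = 7.5, z_1 = 0.5, r_1 = 2, x_2 = 14.5, y_2 = 13, z_2 = 14, h_2 = 3.5, x_3 = 9, y_3 = 11, z_3 = 13.5, w_3 = 6.5, h_3 = 5.5, x_4 = 4.5, y_4 = 7.5, z_4 = 15.5, x_5 = 6.5, y_5 = 8, z_5 = 3, h_5 = 7, x_6 = 2, y_6 = 13, z_6 = 8.5, w_6 = 7, d_6 = 5.5, y_7 = 13.5, z_7 = 7, w_7 = 4.5, d_7 = 5, h_7 = 6.5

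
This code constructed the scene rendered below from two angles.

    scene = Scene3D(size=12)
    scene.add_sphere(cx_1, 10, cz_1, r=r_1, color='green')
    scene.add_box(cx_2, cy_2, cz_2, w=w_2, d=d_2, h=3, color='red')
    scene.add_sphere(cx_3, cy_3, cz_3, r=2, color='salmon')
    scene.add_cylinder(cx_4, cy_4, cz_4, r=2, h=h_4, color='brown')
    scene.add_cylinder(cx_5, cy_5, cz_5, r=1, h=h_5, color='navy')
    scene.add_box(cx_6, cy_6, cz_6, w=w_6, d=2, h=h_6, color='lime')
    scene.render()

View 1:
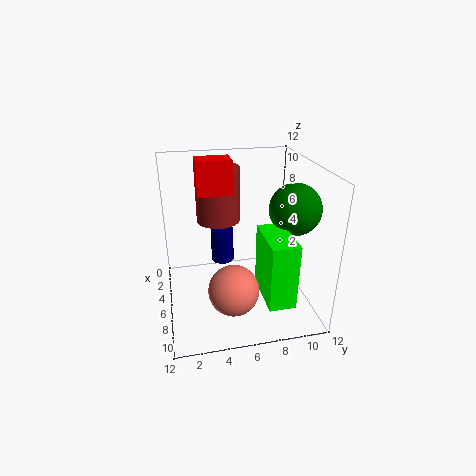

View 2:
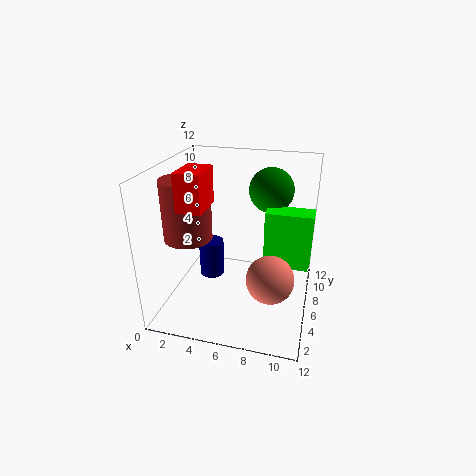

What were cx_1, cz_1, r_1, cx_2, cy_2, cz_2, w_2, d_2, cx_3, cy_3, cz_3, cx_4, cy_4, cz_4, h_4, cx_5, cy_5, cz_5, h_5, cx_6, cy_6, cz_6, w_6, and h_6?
cx_1 = 8, cz_1 = 9, r_1 = 2, cx_2 = 2, cy_2 = 3, cz_2 = 9, w_2 = 2, d_2 = 3, cx_3 = 9, cy_3 = 5, cz_3 = 3, cx_4 = 2, cy_4 = 5, cz_4 = 6, h_4 = 5, cx_5 = 4, cy_5 = 5, cz_5 = 3, h_5 = 3, cx_6 = 8, cy_6 = 7, cz_6 = 3, w_6 = 4, h_6 = 5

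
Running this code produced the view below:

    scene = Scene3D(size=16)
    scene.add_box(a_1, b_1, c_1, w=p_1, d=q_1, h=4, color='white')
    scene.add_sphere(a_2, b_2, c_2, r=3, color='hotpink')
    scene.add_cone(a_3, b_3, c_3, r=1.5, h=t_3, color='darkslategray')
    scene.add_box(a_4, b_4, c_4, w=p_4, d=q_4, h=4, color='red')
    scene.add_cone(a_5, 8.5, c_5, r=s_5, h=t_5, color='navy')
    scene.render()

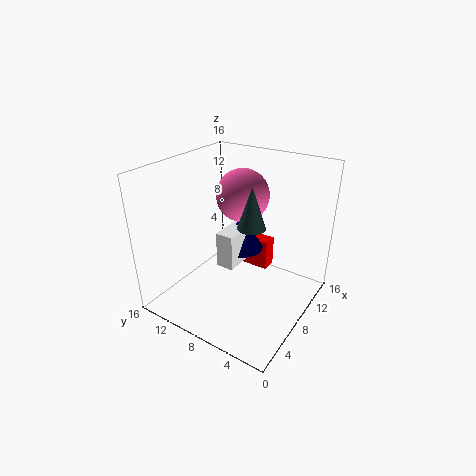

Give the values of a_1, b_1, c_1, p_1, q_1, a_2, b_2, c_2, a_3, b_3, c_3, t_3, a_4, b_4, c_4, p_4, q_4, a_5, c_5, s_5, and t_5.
a_1 = 6; b_1 = 7.5; c_1 = 5; p_1 = 4.5; q_1 = 2; a_2 = 10.5; b_2 = 9; c_2 = 12; a_3 = 7.5; b_3 = 6; c_3 = 10; t_3 = 4.5; a_4 = 14; b_4 = 7.5; c_4 = 0.5; p_4 = 2; q_4 = 4; a_5 = 9.5; c_5 = 6; s_5 = 2.5; t_5 = 4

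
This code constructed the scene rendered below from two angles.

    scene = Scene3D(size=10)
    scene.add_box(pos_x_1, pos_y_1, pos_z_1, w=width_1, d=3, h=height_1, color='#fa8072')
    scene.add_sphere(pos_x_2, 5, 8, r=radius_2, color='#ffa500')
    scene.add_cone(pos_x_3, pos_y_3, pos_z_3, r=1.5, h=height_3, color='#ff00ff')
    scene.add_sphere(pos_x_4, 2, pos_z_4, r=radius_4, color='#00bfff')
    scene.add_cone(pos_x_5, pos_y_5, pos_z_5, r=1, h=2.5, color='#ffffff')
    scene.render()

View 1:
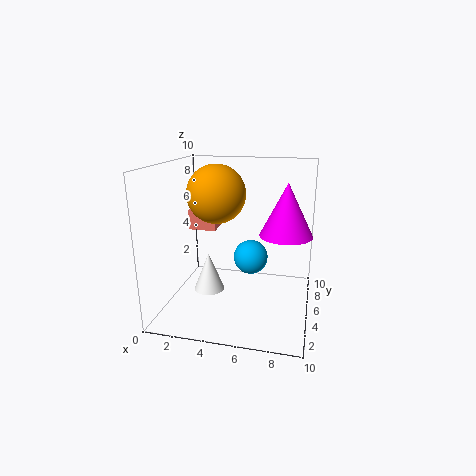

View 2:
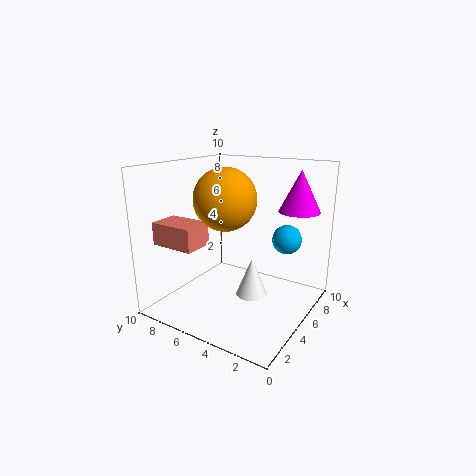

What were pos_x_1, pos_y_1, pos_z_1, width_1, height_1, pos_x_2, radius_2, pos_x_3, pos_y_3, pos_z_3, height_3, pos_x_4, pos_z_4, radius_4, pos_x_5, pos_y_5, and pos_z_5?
pos_x_1 = 1, pos_y_1 = 6, pos_z_1 = 5, width_1 = 2, height_1 = 1.5, pos_x_2 = 3.5, radius_2 = 2, pos_x_3 = 8.5, pos_y_3 = 2, pos_z_3 = 6.5, height_3 = 3, pos_x_4 = 6.5, pos_z_4 = 5, radius_4 = 1, pos_x_5 = 3.5, pos_y_5 = 3, pos_z_5 = 2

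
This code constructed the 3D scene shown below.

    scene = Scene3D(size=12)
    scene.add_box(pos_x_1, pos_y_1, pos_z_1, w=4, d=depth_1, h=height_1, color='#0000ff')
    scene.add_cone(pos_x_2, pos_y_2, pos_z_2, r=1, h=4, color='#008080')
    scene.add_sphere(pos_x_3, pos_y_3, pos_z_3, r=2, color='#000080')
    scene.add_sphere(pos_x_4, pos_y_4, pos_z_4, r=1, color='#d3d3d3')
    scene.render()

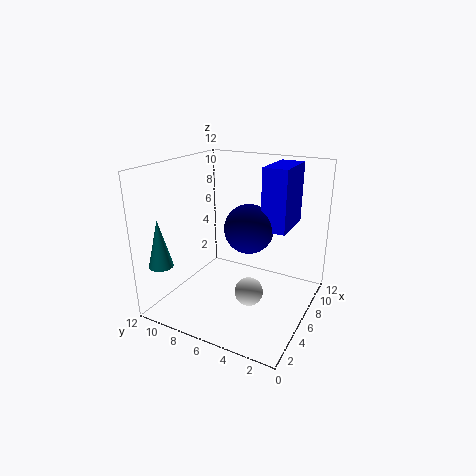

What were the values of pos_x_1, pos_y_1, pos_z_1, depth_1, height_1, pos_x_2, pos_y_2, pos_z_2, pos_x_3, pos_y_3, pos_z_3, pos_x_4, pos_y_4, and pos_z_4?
pos_x_1 = 6; pos_y_1 = 2; pos_z_1 = 7; depth_1 = 2; height_1 = 5; pos_x_2 = 2; pos_y_2 = 11; pos_z_2 = 4; pos_x_3 = 6; pos_y_3 = 5; pos_z_3 = 7; pos_x_4 = 2; pos_y_4 = 3; pos_z_4 = 4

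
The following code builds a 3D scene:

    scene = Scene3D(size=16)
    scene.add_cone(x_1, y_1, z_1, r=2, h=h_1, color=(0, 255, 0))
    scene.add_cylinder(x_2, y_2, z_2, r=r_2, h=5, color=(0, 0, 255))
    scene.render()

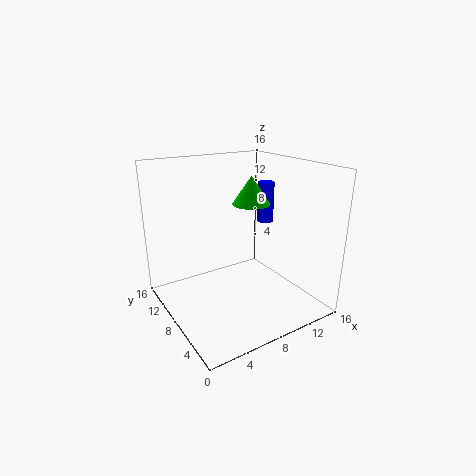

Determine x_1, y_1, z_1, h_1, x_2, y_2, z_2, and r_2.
x_1 = 9, y_1 = 7, z_1 = 12, h_1 = 3, x_2 = 14, y_2 = 11, z_2 = 8, r_2 = 1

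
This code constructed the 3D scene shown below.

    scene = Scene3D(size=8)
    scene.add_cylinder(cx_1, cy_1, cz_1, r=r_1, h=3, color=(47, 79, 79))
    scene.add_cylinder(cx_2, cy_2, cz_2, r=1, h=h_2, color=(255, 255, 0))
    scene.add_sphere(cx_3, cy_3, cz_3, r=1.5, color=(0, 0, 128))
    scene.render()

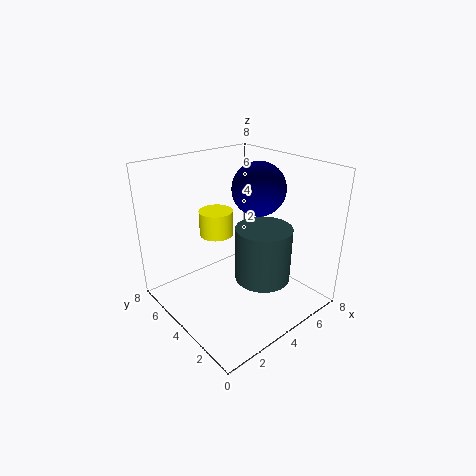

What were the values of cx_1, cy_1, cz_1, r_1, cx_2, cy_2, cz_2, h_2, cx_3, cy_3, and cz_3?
cx_1 = 4.5, cy_1 = 2.5, cz_1 = 2, r_1 = 1.5, cx_2 = 4, cy_2 = 6, cz_2 = 3.5, h_2 = 1.5, cx_3 = 5.5, cy_3 = 4, cz_3 = 6.5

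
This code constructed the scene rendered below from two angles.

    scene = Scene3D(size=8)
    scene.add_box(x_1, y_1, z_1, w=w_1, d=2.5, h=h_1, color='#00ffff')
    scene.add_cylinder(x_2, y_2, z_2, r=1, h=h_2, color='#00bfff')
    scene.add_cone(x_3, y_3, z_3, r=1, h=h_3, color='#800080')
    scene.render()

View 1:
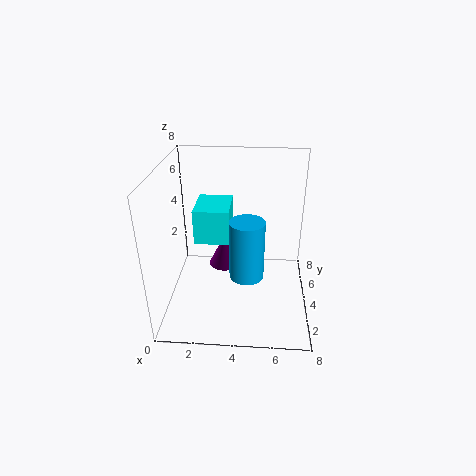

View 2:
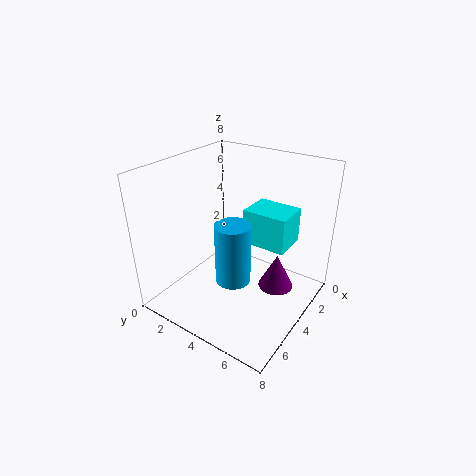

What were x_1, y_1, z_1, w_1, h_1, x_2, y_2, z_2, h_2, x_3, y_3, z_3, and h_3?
x_1 = 1.5, y_1 = 4, z_1 = 3.5, w_1 = 2, h_1 = 2, x_2 = 4.5, y_2 = 4, z_2 = 1.5, h_2 = 3.5, x_3 = 3, y_3 = 6, z_3 = 1, h_3 = 2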